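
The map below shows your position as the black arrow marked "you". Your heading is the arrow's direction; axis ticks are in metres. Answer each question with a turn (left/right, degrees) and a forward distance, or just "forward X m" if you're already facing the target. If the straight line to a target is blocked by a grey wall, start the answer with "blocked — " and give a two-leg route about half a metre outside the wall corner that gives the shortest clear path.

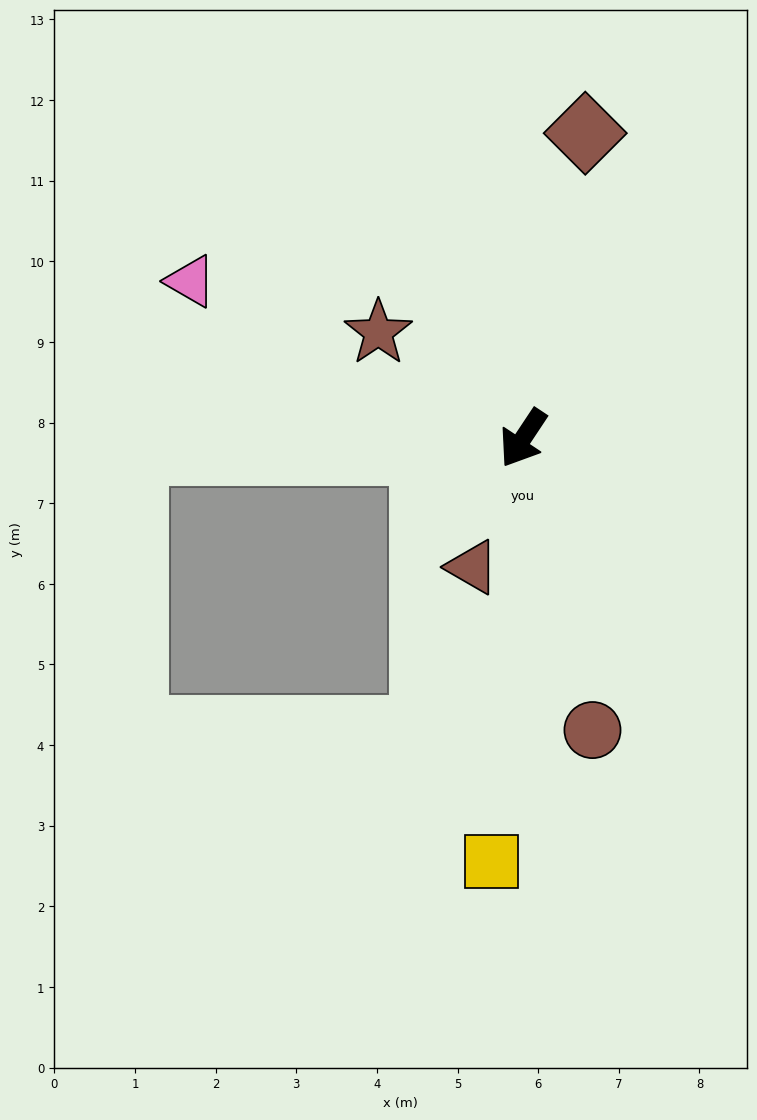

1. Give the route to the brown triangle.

turn left 12°, forward 1.7 m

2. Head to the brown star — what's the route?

turn right 93°, forward 2.2 m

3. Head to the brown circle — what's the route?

turn left 47°, forward 3.7 m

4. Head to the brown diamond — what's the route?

turn right 158°, forward 3.9 m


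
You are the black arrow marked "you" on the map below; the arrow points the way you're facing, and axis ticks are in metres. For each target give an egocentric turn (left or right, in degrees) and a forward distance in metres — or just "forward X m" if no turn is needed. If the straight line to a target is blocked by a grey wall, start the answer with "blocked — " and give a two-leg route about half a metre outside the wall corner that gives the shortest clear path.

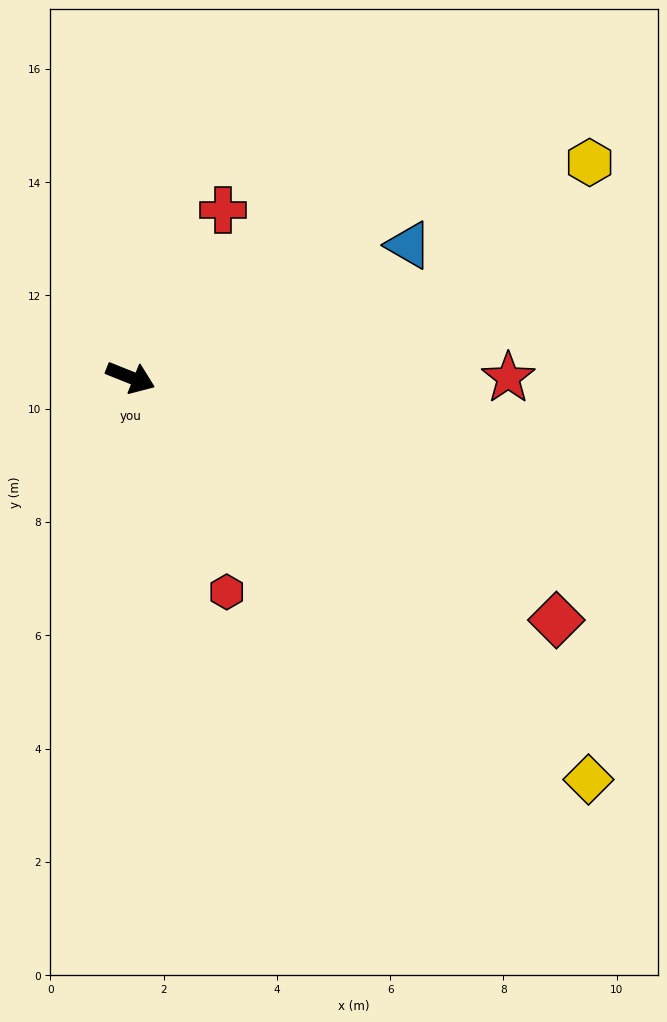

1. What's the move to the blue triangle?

turn left 47°, forward 5.4 m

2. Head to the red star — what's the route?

turn left 22°, forward 6.7 m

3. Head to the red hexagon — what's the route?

turn right 44°, forward 4.2 m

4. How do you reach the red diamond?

turn right 8°, forward 8.7 m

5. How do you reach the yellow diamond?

turn right 19°, forward 10.8 m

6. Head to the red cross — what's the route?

turn left 83°, forward 3.4 m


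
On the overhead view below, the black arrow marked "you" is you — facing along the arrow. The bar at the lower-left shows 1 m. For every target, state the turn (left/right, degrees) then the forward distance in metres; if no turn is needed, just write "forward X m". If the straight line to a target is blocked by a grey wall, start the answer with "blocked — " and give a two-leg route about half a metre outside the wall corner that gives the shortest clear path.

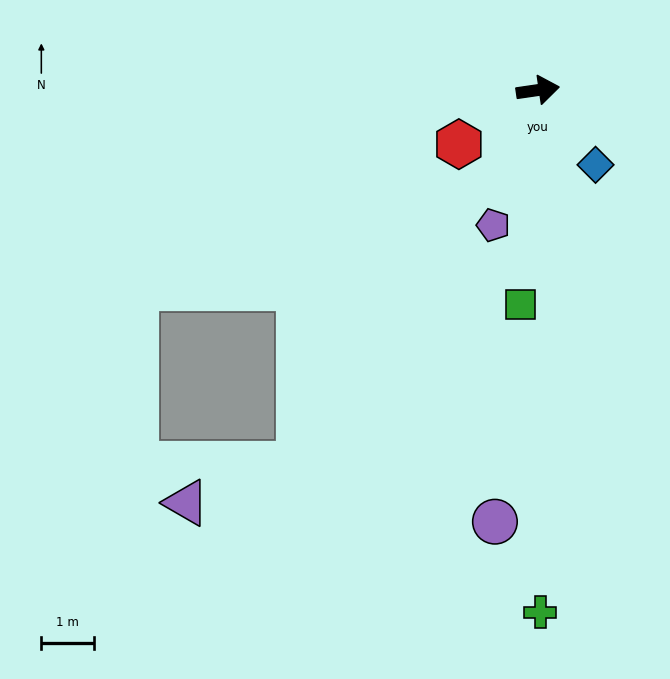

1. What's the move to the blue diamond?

turn right 61°, forward 1.8 m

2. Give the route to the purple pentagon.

turn right 117°, forward 2.7 m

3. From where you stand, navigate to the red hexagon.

turn right 154°, forward 1.8 m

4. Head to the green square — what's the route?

turn right 103°, forward 4.1 m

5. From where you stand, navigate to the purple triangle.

blocked — turn right 131°, forward 8.4 m, then turn right 38°, forward 2.3 m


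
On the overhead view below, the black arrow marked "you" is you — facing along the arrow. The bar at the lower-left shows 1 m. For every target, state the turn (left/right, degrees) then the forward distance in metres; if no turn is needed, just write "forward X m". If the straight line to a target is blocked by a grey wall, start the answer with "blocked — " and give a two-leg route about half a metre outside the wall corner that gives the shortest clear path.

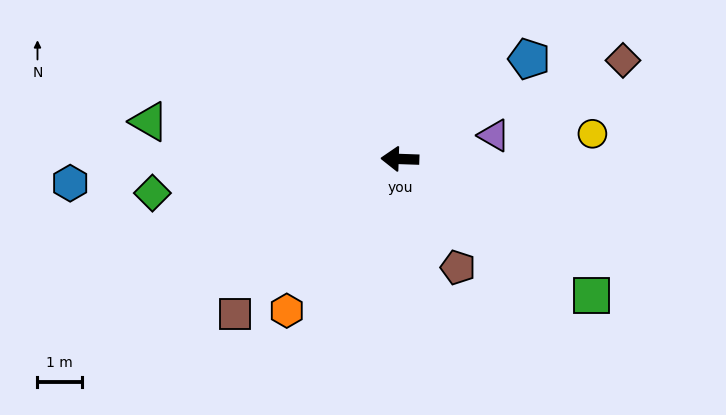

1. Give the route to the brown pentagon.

turn left 120°, forward 2.8 m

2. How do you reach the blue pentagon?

turn right 140°, forward 3.7 m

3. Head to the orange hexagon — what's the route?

turn left 55°, forward 4.3 m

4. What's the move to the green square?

turn left 147°, forward 5.4 m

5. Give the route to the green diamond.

turn left 10°, forward 5.7 m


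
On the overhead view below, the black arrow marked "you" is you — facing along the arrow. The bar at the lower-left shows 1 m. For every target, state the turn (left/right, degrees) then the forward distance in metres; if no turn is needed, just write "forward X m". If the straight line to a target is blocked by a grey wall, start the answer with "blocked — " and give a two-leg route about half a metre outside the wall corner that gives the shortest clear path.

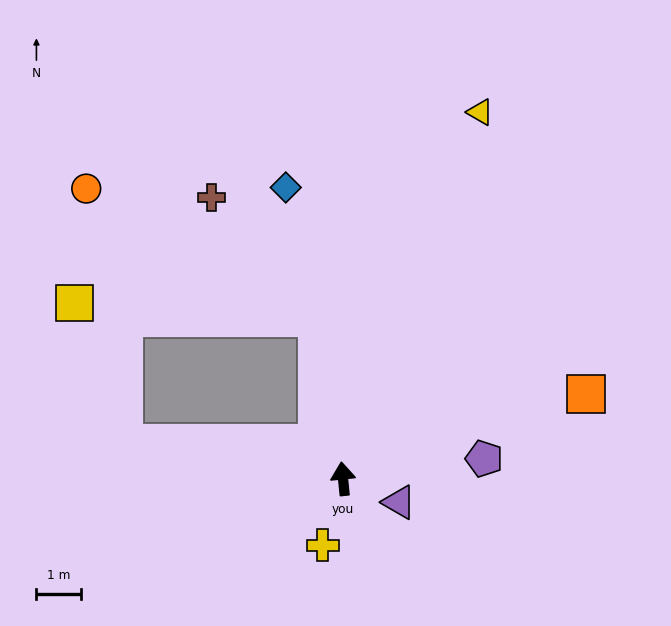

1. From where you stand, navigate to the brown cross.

blocked — turn left 3°, forward 3.7 m, then turn left 33°, forward 3.6 m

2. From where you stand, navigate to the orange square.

turn right 77°, forward 5.8 m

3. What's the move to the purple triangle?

turn right 119°, forward 1.4 m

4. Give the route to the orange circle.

blocked — turn left 3°, forward 3.7 m, then turn left 52°, forward 5.9 m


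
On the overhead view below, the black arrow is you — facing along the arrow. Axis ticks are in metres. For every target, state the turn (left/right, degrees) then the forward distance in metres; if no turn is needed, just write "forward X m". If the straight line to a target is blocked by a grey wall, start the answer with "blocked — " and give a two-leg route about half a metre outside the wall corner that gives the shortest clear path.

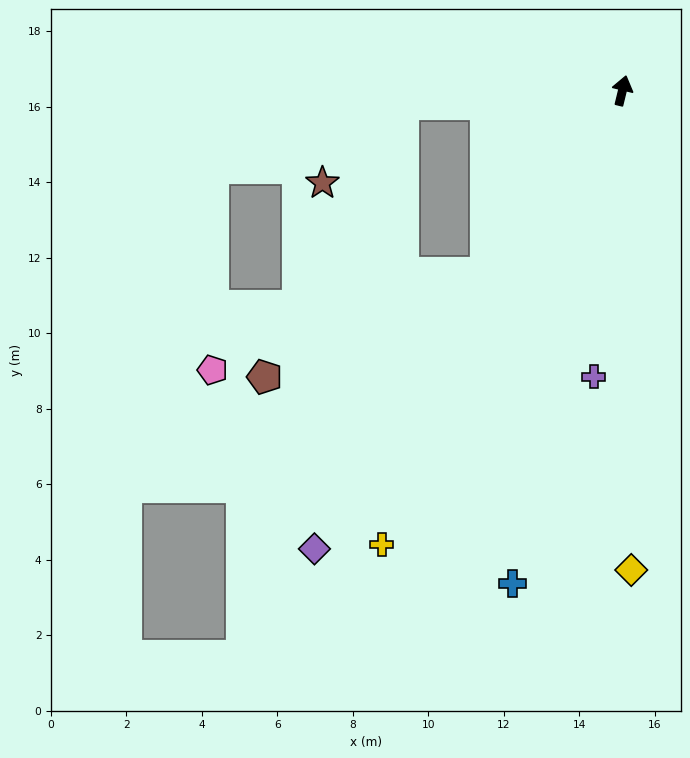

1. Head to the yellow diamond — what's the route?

turn right 165°, forward 12.7 m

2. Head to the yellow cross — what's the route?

turn left 166°, forward 13.6 m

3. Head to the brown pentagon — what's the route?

blocked — turn left 157°, forward 6.0 m, then turn right 28°, forward 6.5 m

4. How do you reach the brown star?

blocked — turn left 107°, forward 5.8 m, then turn left 41°, forward 3.0 m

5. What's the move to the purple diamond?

turn left 160°, forward 14.6 m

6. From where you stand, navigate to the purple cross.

turn right 172°, forward 7.6 m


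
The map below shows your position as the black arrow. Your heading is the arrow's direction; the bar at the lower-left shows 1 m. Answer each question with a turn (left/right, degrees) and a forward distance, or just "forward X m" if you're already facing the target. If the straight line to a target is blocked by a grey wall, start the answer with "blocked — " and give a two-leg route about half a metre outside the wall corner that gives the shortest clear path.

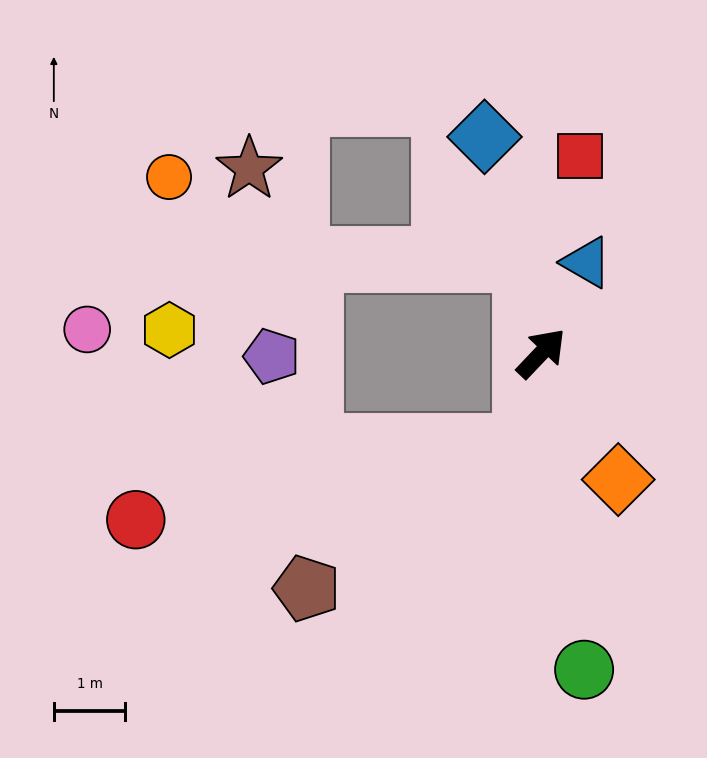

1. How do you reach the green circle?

turn right 129°, forward 4.5 m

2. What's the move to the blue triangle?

turn left 17°, forward 1.4 m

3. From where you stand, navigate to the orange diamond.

turn right 105°, forward 2.1 m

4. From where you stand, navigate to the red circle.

blocked — turn right 147°, forward 1.3 m, then turn right 68°, forward 5.5 m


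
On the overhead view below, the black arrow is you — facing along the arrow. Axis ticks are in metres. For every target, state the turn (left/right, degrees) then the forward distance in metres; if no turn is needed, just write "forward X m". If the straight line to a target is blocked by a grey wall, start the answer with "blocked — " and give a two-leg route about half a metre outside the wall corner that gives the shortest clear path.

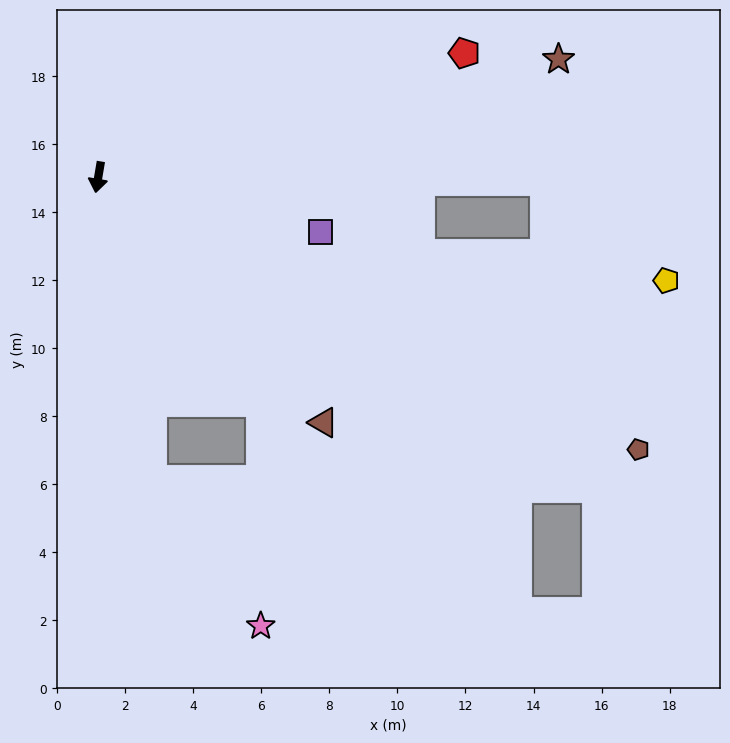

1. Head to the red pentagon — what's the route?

turn left 118°, forward 11.4 m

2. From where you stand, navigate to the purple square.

turn left 86°, forward 6.7 m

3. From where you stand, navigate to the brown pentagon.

turn left 73°, forward 17.8 m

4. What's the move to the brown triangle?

turn left 52°, forward 9.8 m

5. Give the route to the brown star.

turn left 114°, forward 14.0 m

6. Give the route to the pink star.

blocked — turn left 20°, forward 9.0 m, then turn left 26°, forward 5.4 m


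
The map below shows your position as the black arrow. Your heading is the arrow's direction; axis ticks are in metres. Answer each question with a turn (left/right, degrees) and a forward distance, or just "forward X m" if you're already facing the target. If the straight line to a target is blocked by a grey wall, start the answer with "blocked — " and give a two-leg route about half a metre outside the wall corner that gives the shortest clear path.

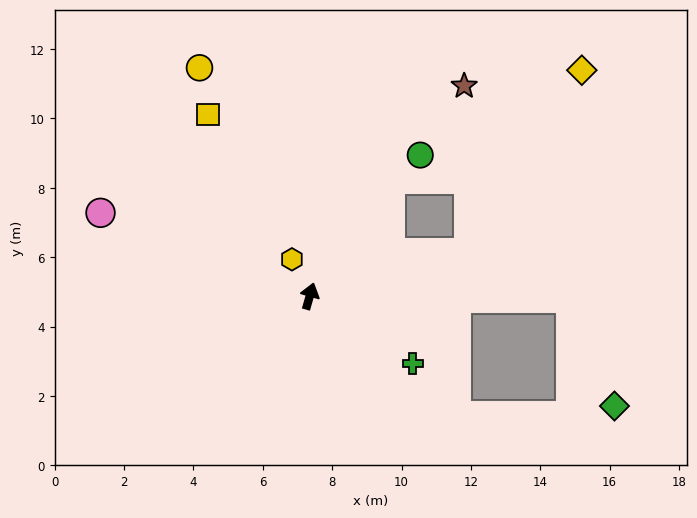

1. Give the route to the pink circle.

turn left 84°, forward 6.5 m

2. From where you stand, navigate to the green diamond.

blocked — turn right 74°, forward 7.5 m, then turn right 68°, forward 3.4 m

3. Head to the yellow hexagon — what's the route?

turn left 42°, forward 1.2 m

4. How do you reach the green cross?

turn right 107°, forward 3.5 m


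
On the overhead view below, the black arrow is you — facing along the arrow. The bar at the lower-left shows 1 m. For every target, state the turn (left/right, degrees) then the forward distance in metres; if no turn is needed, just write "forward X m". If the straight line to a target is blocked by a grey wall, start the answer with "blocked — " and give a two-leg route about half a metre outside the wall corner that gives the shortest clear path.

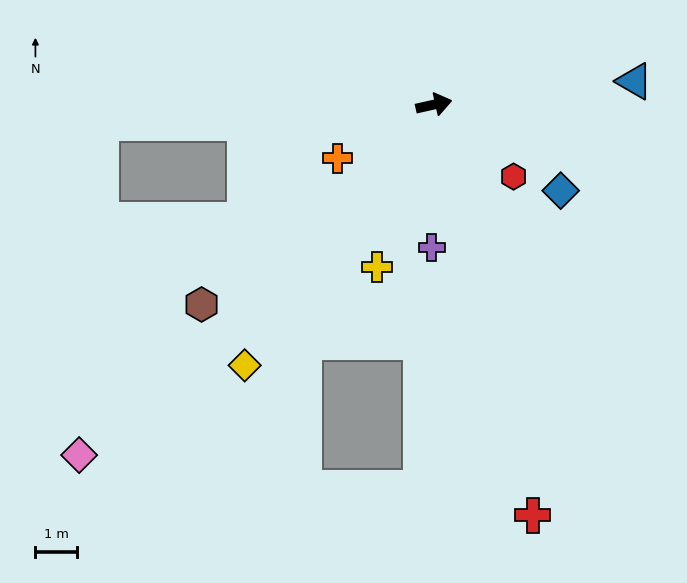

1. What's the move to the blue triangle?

turn right 6°, forward 4.8 m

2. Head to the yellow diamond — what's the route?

turn right 139°, forward 7.7 m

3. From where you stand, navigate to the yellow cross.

turn right 122°, forward 4.1 m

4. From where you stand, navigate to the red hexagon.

turn right 55°, forward 2.6 m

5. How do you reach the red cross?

turn right 89°, forward 10.1 m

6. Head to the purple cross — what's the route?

turn right 104°, forward 3.4 m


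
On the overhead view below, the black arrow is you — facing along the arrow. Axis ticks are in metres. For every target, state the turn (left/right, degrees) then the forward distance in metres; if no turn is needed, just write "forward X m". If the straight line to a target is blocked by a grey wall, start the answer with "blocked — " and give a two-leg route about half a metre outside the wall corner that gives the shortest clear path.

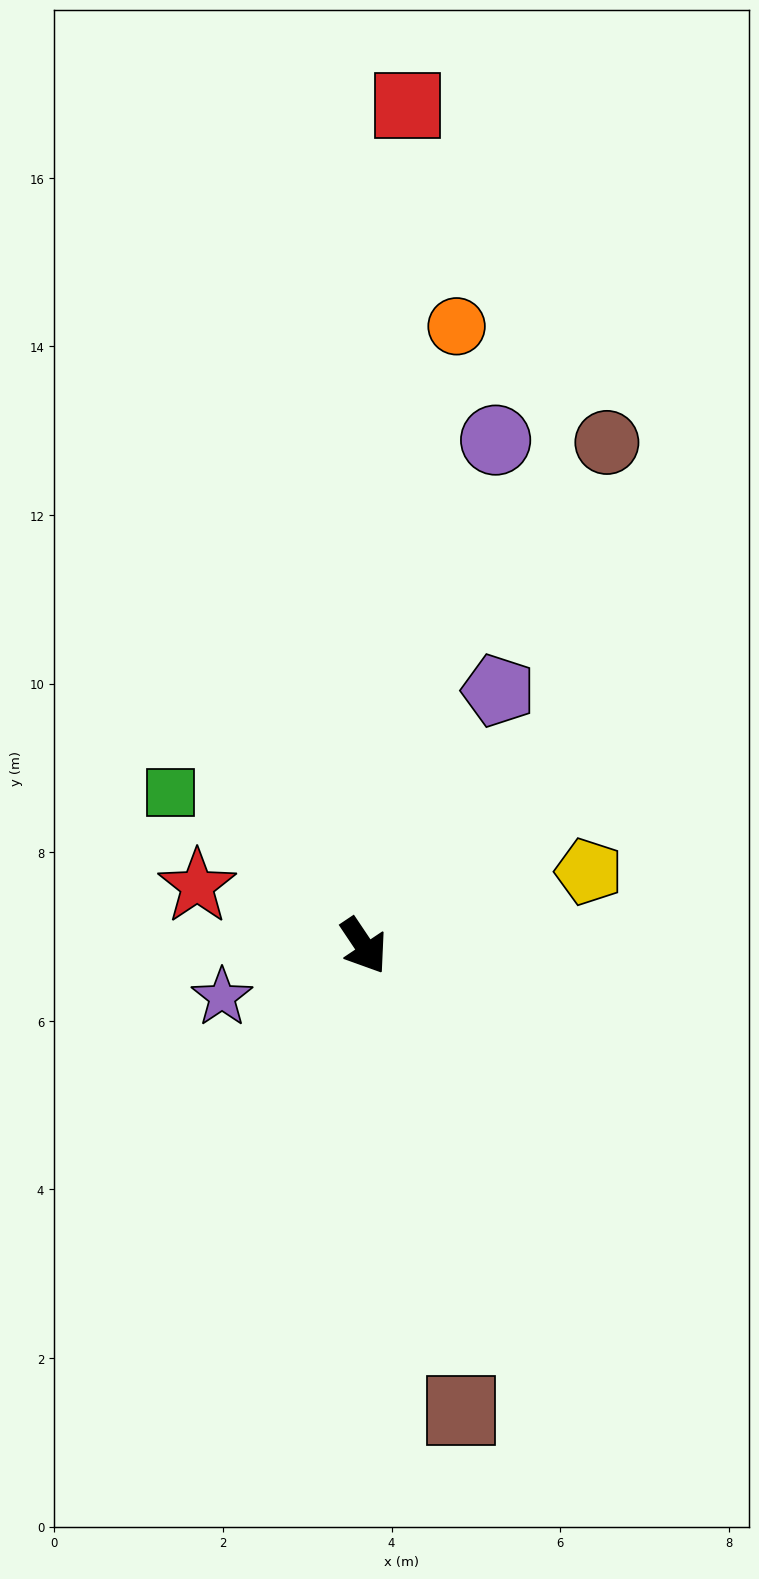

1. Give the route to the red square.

turn left 143°, forward 10.0 m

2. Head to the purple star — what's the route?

turn right 104°, forward 1.8 m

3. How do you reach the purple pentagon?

turn left 118°, forward 3.4 m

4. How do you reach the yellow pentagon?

turn left 74°, forward 2.8 m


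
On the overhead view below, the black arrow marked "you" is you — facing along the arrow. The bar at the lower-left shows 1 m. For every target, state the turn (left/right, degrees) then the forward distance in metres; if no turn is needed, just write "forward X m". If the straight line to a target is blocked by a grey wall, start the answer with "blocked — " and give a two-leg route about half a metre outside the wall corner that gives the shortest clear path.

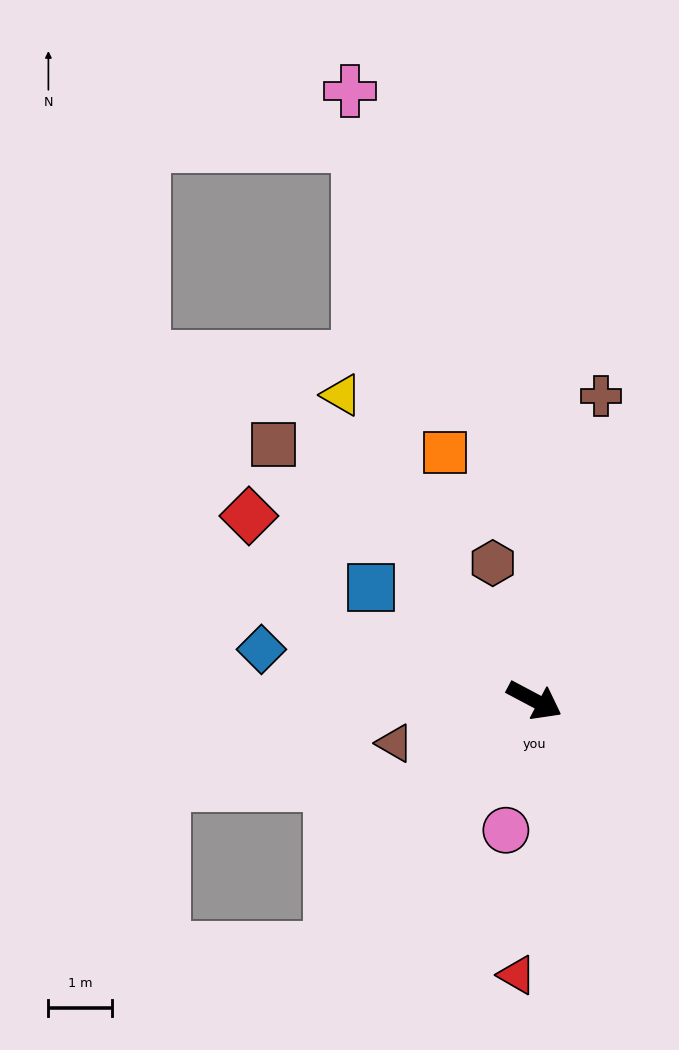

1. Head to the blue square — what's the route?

turn left 173°, forward 3.1 m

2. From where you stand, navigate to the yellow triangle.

turn left 150°, forward 5.7 m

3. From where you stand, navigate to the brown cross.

turn left 106°, forward 4.9 m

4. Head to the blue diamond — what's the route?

turn right 163°, forward 4.4 m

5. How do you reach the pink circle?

turn right 74°, forward 2.1 m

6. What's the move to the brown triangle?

turn right 135°, forward 2.3 m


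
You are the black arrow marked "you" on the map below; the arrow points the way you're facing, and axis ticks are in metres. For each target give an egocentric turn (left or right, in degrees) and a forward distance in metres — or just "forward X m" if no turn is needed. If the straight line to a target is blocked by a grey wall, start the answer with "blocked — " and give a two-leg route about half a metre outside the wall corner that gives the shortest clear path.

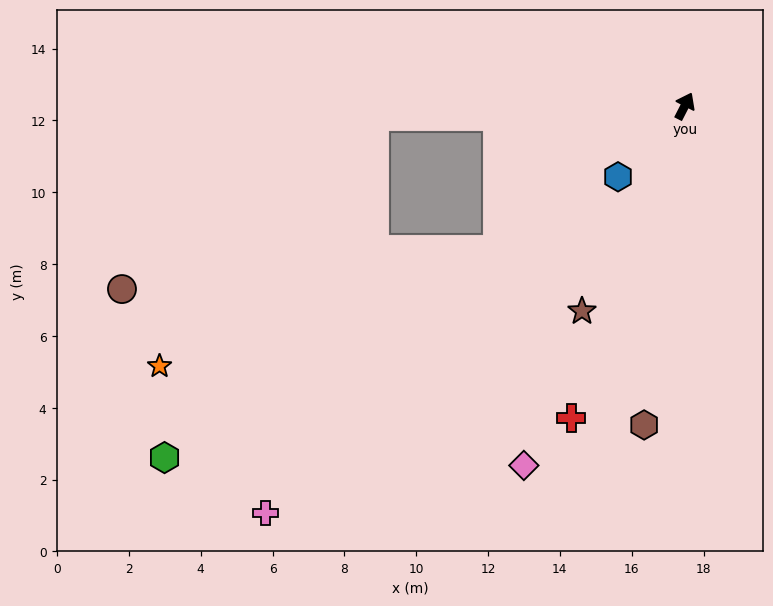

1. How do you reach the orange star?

blocked — turn left 119°, forward 8.7 m, then turn left 47°, forward 9.2 m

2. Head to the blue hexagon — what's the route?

turn left 164°, forward 2.7 m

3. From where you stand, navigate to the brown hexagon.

turn right 160°, forward 9.0 m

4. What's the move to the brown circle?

blocked — turn left 119°, forward 8.7 m, then turn left 32°, forward 8.5 m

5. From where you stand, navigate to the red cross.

turn right 173°, forward 9.2 m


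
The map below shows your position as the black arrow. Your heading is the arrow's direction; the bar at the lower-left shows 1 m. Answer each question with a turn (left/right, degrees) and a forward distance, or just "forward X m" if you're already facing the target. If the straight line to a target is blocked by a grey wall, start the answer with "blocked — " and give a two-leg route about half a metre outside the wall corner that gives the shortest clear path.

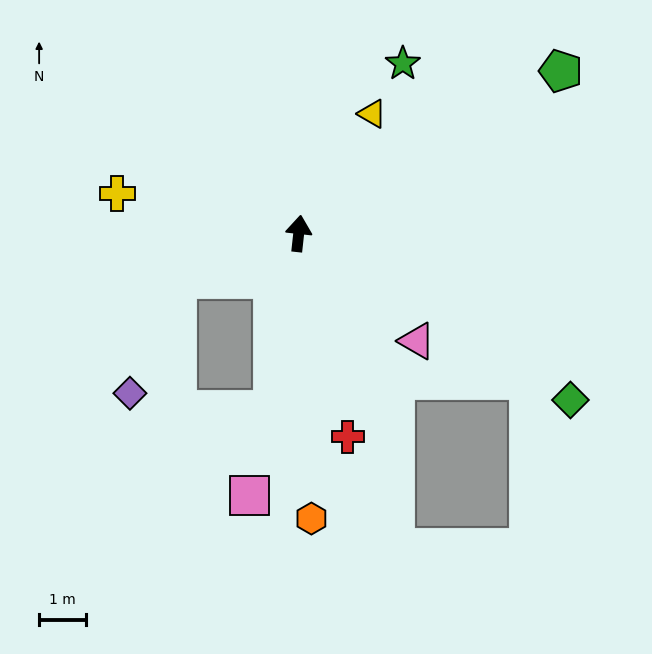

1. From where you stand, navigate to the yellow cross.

turn left 84°, forward 4.0 m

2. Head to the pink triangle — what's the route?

turn right 126°, forward 3.4 m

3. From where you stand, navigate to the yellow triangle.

turn right 25°, forward 3.0 m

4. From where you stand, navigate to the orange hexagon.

turn right 171°, forward 6.1 m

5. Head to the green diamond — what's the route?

turn right 115°, forward 6.8 m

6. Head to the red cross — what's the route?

turn right 160°, forward 4.5 m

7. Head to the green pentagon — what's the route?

turn right 52°, forward 6.6 m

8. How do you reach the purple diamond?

blocked — turn left 117°, forward 2.8 m, then turn left 47°, forward 2.6 m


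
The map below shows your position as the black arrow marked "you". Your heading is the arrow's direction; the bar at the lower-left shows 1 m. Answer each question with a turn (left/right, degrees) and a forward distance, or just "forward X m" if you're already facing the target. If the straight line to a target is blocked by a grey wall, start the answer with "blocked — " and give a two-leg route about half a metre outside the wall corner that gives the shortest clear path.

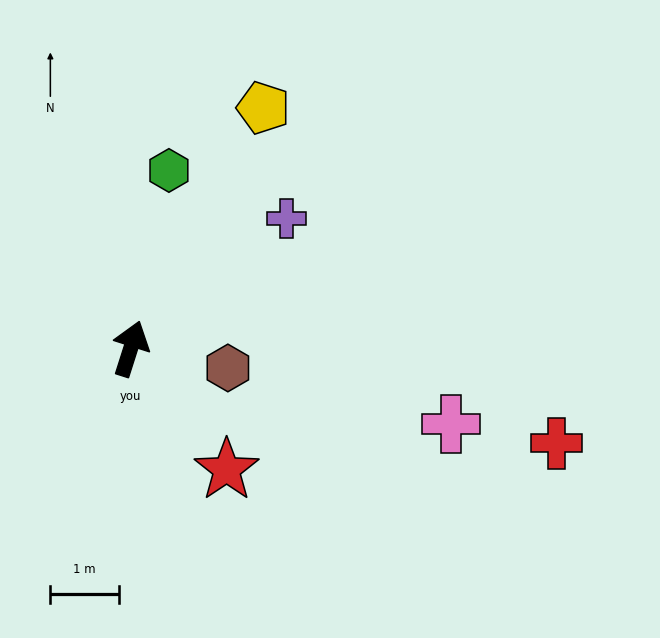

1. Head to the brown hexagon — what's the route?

turn right 84°, forward 1.4 m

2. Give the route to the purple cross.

turn right 32°, forward 3.0 m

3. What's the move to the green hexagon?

turn left 6°, forward 2.7 m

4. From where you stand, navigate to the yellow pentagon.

turn right 11°, forward 4.0 m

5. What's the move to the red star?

turn right 124°, forward 2.3 m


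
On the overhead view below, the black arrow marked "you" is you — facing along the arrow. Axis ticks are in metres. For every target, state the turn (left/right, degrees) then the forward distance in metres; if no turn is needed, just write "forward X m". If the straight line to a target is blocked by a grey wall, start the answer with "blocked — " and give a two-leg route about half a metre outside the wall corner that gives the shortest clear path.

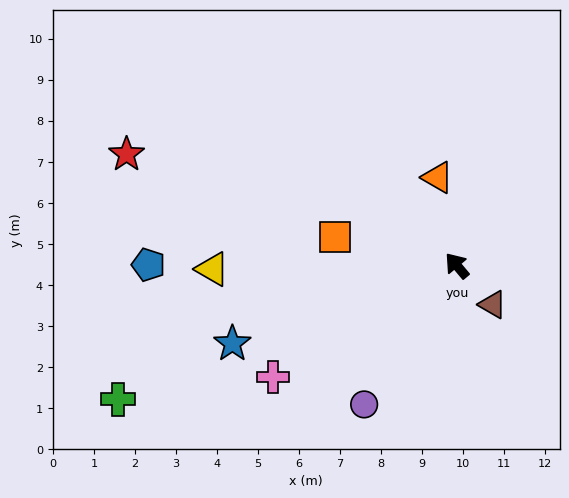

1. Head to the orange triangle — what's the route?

turn right 28°, forward 2.2 m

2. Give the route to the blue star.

turn left 69°, forward 5.8 m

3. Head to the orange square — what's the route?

turn left 37°, forward 3.0 m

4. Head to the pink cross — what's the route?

turn left 81°, forward 5.2 m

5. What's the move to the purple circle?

turn left 106°, forward 4.1 m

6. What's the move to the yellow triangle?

turn left 51°, forward 6.0 m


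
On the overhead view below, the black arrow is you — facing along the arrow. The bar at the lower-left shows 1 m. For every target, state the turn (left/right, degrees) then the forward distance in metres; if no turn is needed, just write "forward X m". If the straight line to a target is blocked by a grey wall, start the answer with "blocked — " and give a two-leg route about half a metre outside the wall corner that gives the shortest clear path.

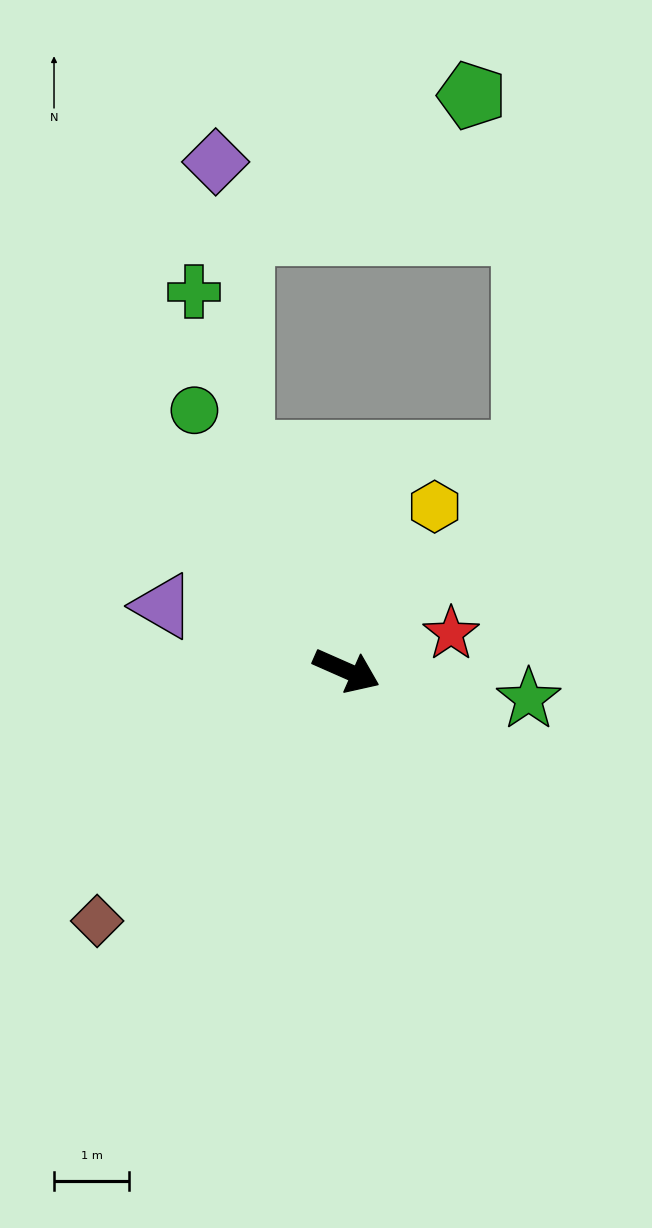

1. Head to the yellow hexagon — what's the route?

turn left 86°, forward 2.5 m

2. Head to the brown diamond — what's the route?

turn right 111°, forward 4.7 m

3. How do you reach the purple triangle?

turn right 176°, forward 2.6 m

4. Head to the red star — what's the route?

turn left 43°, forward 1.5 m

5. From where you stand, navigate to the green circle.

turn left 144°, forward 4.0 m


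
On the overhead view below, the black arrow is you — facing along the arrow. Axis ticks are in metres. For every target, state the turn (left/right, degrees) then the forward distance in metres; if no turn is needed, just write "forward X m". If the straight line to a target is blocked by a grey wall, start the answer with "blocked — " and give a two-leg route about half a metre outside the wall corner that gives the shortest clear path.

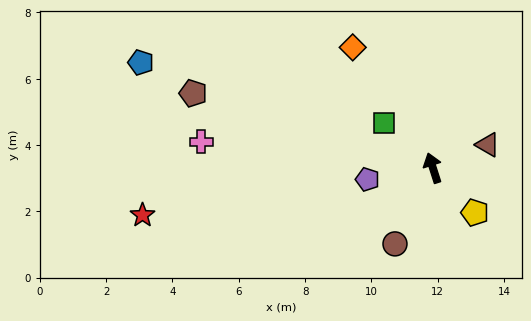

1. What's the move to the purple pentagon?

turn left 82°, forward 2.0 m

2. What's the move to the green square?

turn left 29°, forward 2.0 m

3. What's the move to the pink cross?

turn left 66°, forward 7.0 m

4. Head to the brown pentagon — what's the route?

turn left 55°, forward 7.6 m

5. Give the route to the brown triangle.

turn right 85°, forward 1.8 m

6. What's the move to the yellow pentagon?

turn right 155°, forward 1.8 m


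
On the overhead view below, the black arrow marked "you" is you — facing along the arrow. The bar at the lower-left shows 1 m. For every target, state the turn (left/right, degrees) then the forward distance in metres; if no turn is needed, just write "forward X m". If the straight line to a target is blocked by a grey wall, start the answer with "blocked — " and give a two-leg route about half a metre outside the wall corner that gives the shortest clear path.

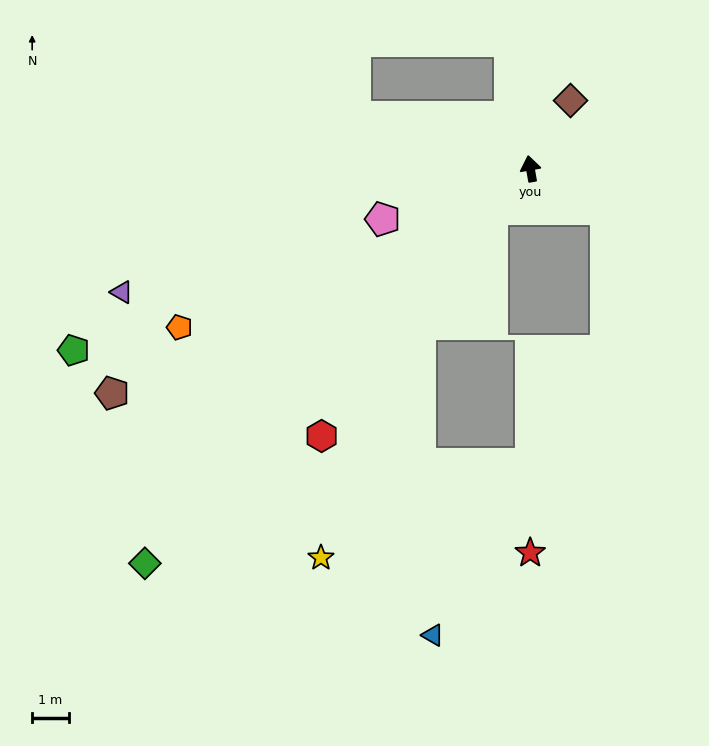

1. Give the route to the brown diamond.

turn right 40°, forward 2.1 m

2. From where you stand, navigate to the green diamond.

turn left 126°, forward 15.0 m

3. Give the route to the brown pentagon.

turn left 108°, forward 12.9 m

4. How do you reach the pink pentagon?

turn left 99°, forward 4.2 m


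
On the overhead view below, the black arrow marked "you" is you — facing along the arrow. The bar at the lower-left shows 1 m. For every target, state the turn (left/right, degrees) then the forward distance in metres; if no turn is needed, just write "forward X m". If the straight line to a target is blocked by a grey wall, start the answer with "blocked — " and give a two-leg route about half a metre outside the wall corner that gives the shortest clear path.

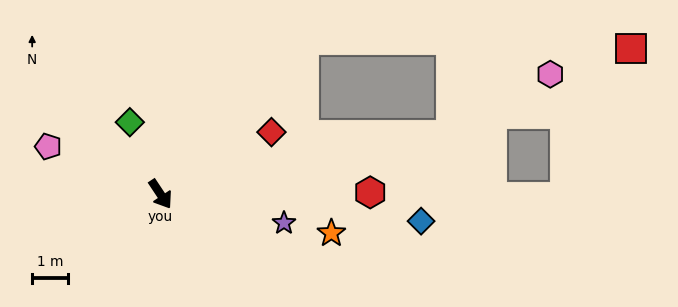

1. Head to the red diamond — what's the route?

turn left 86°, forward 3.6 m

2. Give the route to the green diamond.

turn left 169°, forward 2.2 m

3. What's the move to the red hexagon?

turn left 57°, forward 5.9 m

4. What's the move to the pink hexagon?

blocked — turn left 68°, forward 8.4 m, then turn left 20°, forward 3.3 m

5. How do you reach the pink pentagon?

turn right 147°, forward 3.4 m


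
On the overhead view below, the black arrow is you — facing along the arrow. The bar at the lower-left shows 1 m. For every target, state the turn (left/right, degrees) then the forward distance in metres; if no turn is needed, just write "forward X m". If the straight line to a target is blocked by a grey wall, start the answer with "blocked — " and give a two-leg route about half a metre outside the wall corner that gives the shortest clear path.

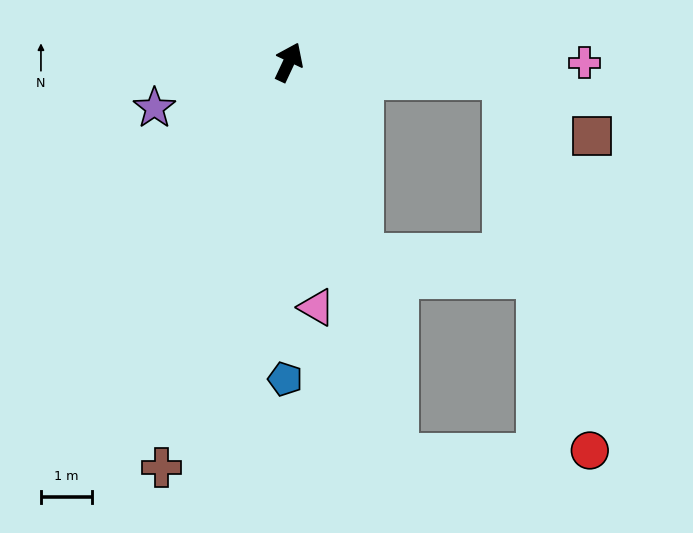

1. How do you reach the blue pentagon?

turn right 156°, forward 6.2 m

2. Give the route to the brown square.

blocked — turn right 69°, forward 4.2 m, then turn right 29°, forward 2.1 m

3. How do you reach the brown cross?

turn right 172°, forward 8.3 m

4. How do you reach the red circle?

blocked — turn right 69°, forward 4.2 m, then turn right 73°, forward 7.5 m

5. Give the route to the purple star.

turn left 134°, forward 2.8 m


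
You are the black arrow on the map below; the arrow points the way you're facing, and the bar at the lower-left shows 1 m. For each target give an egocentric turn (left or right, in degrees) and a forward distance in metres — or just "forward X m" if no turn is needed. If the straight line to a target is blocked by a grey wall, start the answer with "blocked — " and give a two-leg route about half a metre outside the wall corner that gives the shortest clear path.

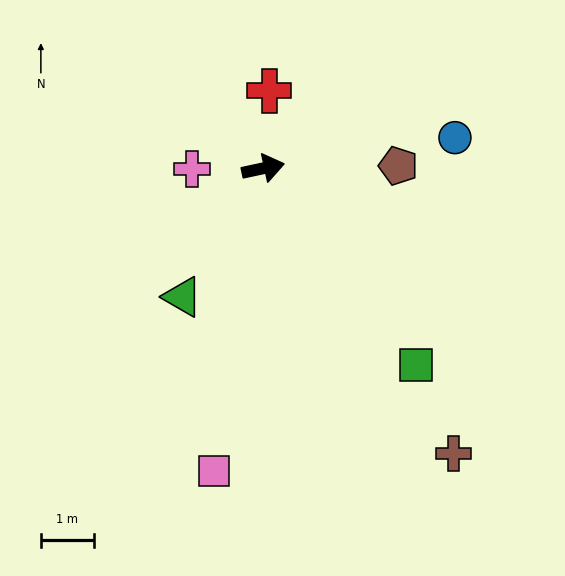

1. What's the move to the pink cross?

turn left 168°, forward 1.4 m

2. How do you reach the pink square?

turn right 111°, forward 5.8 m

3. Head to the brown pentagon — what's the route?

turn right 11°, forward 2.6 m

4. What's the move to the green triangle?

turn right 134°, forward 2.9 m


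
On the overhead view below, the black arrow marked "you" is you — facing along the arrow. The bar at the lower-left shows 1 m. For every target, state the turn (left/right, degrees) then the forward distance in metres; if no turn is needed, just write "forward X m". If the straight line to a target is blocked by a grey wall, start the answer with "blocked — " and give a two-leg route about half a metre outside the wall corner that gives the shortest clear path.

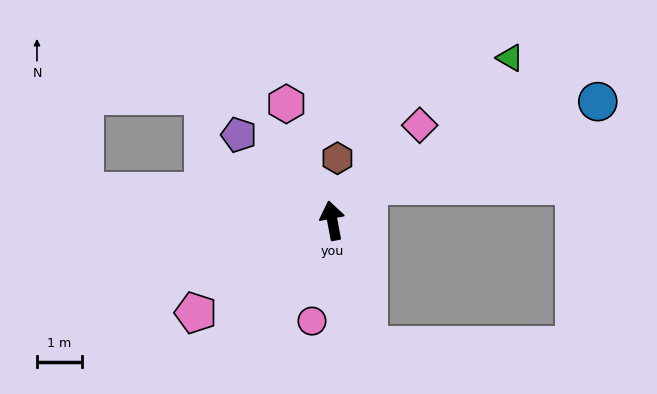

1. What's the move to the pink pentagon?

turn left 113°, forward 3.7 m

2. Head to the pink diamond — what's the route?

turn right 53°, forward 2.9 m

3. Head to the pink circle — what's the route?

turn left 158°, forward 2.3 m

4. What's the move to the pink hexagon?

turn left 11°, forward 2.8 m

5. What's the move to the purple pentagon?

turn left 37°, forward 2.8 m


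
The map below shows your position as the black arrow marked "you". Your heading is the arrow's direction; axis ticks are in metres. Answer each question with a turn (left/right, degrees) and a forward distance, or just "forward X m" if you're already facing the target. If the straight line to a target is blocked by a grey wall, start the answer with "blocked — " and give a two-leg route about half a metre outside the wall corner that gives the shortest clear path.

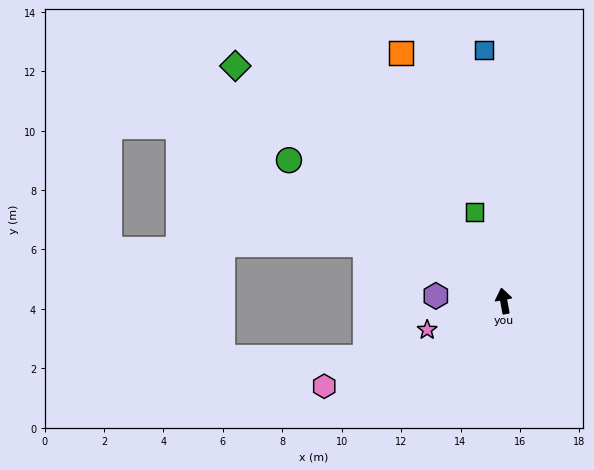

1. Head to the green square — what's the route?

turn left 8°, forward 3.2 m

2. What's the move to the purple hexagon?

turn left 75°, forward 2.3 m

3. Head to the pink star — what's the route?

turn left 100°, forward 2.8 m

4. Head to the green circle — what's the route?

turn left 46°, forward 8.6 m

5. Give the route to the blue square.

turn right 6°, forward 8.5 m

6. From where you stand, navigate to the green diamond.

turn left 38°, forward 12.0 m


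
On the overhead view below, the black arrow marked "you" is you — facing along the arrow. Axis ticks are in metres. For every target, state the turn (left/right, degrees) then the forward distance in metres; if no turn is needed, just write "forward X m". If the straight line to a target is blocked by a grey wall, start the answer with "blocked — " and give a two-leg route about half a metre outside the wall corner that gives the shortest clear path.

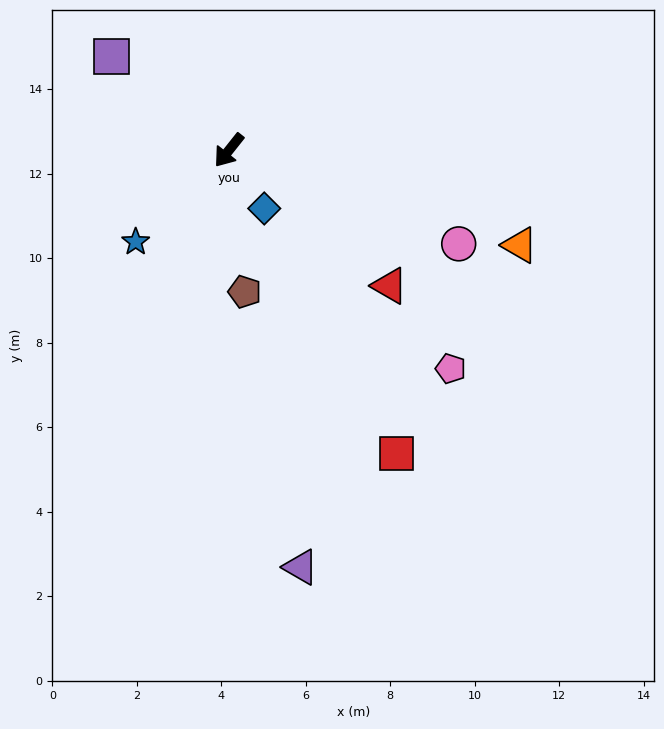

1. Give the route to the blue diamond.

turn left 70°, forward 1.6 m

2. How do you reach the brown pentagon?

turn left 45°, forward 3.4 m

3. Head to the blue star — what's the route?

turn right 7°, forward 3.1 m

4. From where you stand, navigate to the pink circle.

turn left 106°, forward 5.9 m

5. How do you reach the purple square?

turn right 90°, forward 3.6 m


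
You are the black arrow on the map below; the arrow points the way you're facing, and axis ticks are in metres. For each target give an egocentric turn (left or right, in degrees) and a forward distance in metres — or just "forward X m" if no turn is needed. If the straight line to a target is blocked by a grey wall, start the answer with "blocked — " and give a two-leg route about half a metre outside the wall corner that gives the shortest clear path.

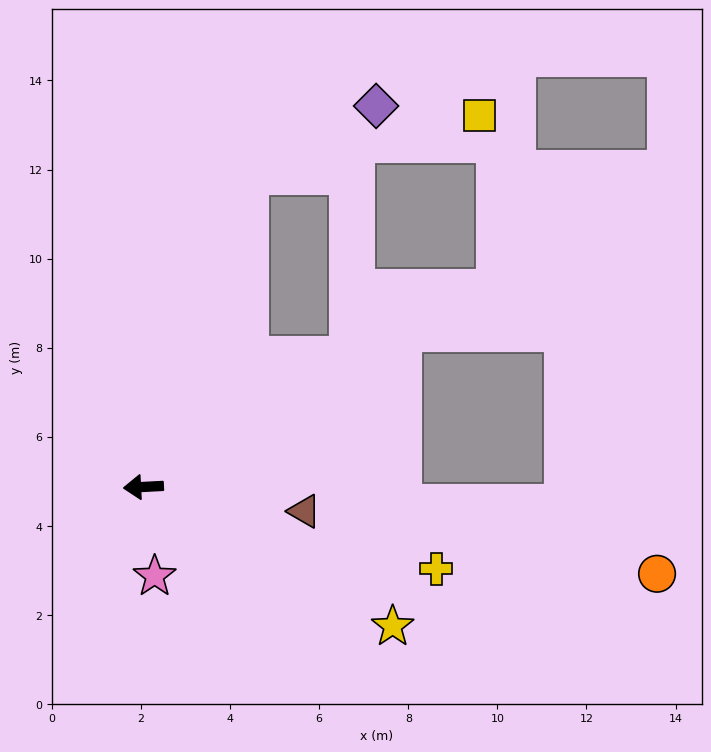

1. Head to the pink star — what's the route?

turn left 94°, forward 2.0 m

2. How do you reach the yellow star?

turn left 148°, forward 6.4 m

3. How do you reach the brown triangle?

turn left 168°, forward 3.7 m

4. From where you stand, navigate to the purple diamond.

blocked — turn right 112°, forward 7.4 m, then turn right 42°, forward 3.2 m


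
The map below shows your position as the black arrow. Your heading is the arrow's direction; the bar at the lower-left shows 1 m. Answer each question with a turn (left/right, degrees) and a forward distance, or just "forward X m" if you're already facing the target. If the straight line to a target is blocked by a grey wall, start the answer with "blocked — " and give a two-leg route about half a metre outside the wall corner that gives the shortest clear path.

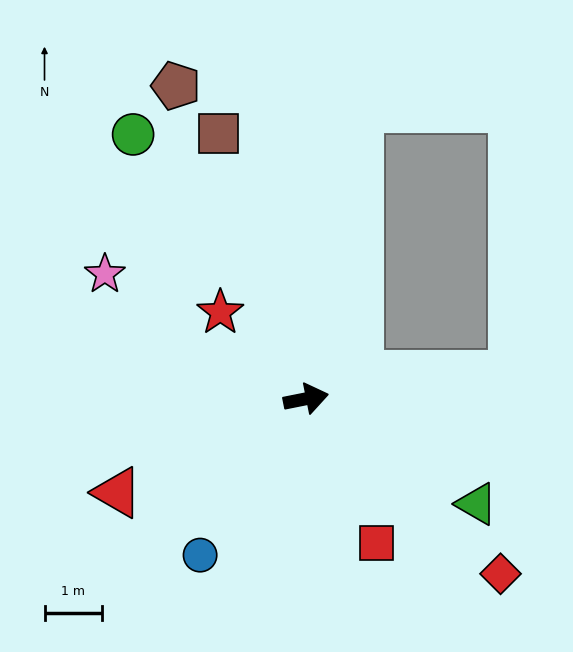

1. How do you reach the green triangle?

turn right 43°, forward 3.5 m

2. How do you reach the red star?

turn left 123°, forward 2.1 m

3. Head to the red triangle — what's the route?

turn right 165°, forward 3.7 m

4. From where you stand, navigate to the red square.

turn right 75°, forward 2.8 m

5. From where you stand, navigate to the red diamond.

turn right 53°, forward 4.6 m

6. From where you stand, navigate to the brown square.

turn left 97°, forward 4.9 m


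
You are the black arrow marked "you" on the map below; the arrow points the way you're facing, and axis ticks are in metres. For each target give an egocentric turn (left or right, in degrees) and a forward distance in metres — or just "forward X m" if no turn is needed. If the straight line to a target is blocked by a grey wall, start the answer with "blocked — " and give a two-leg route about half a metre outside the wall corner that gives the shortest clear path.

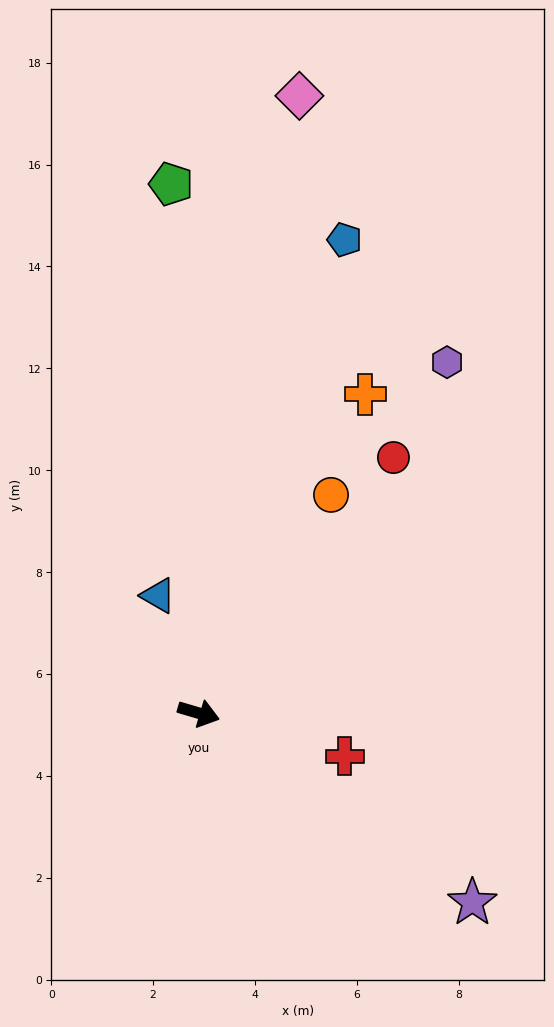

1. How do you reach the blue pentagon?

turn left 89°, forward 9.7 m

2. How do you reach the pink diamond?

turn left 97°, forward 12.3 m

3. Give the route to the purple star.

turn right 18°, forward 6.5 m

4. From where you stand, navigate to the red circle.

turn left 69°, forward 6.3 m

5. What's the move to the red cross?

forward 3.0 m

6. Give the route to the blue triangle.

turn left 125°, forward 2.4 m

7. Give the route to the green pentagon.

turn left 109°, forward 10.4 m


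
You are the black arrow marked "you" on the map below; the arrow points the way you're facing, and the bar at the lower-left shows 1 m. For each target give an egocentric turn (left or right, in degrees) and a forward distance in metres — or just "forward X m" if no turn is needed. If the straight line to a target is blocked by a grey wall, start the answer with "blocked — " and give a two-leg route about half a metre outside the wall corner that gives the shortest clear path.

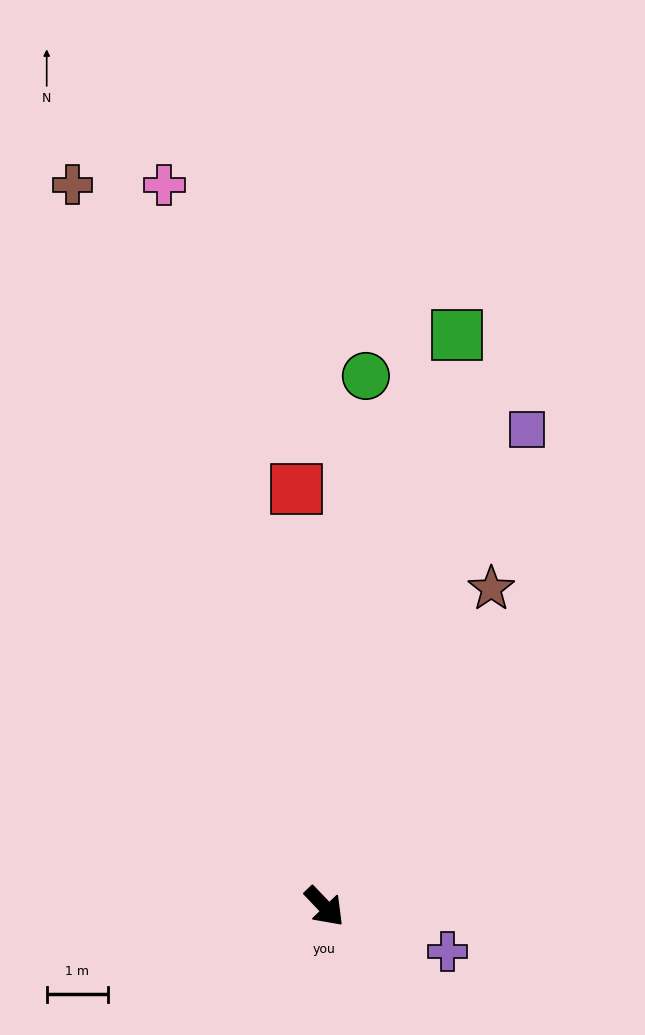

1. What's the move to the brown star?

turn left 109°, forward 5.9 m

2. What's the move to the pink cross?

turn left 149°, forward 12.1 m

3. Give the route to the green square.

turn left 123°, forward 9.6 m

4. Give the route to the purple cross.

turn left 26°, forward 2.1 m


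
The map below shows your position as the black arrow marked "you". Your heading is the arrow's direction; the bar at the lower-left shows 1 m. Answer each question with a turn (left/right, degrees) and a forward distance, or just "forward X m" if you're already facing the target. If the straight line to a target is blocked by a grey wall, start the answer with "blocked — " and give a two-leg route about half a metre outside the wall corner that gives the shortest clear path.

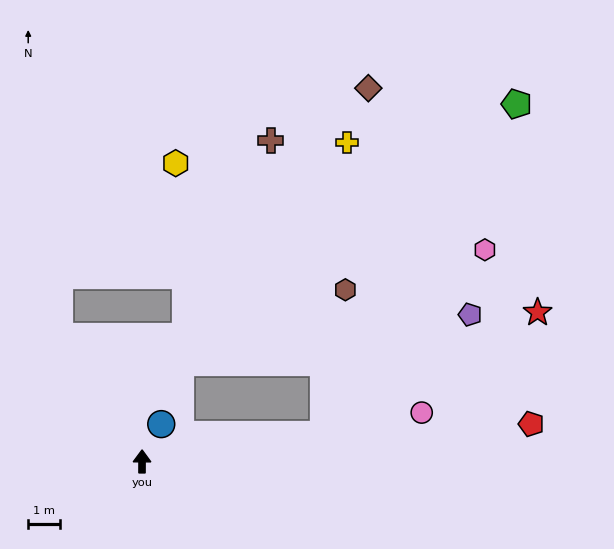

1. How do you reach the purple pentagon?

blocked — turn right 81°, forward 5.8 m, then turn left 30°, forward 6.0 m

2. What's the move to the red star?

blocked — turn right 81°, forward 5.8 m, then turn left 21°, forward 7.8 m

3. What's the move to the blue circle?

turn right 27°, forward 1.3 m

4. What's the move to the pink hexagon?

blocked — turn right 81°, forward 5.8 m, then turn left 40°, forward 7.7 m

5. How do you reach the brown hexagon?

blocked — turn right 81°, forward 5.8 m, then turn left 72°, forward 4.6 m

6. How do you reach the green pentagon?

blocked — turn right 81°, forward 5.8 m, then turn left 51°, forward 12.1 m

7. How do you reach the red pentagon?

turn right 84°, forward 12.3 m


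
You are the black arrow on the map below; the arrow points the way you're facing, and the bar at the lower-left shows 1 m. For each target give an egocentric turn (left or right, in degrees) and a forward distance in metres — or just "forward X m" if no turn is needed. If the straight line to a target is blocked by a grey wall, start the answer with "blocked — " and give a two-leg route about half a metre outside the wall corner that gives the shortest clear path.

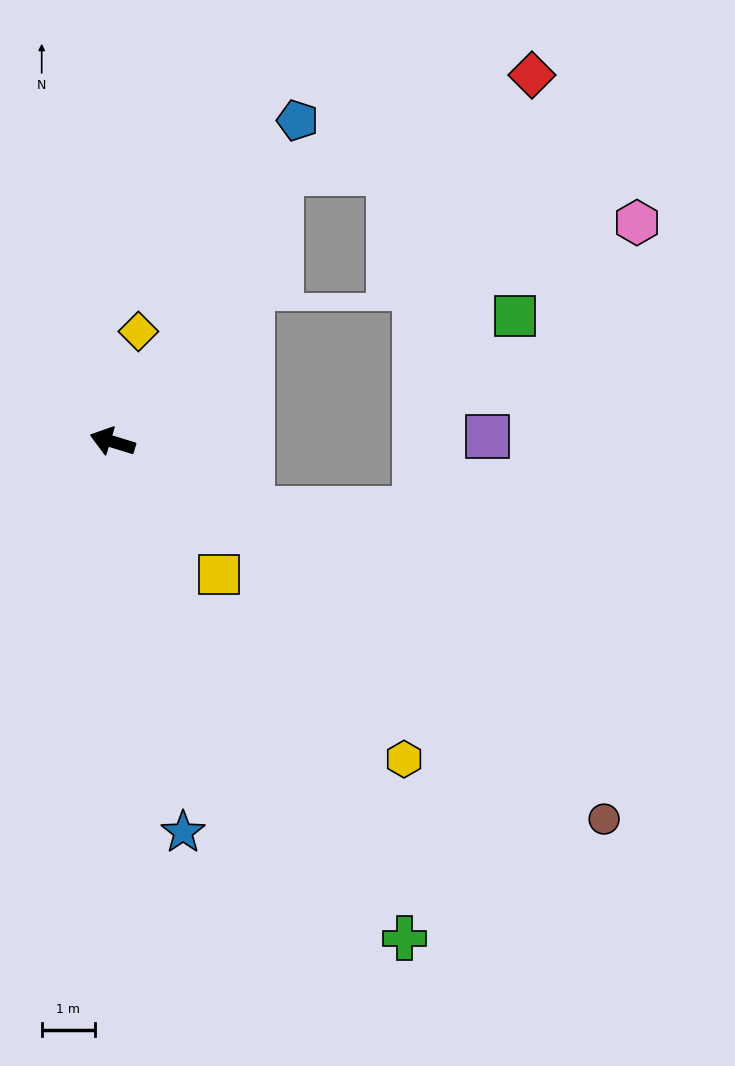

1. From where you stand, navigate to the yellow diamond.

turn right 86°, forward 2.1 m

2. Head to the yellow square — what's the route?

turn left 146°, forward 3.2 m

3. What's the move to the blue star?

turn left 117°, forward 7.5 m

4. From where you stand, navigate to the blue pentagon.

turn right 103°, forward 7.0 m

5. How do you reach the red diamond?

blocked — turn right 105°, forward 6.0 m, then turn right 37°, forward 5.1 m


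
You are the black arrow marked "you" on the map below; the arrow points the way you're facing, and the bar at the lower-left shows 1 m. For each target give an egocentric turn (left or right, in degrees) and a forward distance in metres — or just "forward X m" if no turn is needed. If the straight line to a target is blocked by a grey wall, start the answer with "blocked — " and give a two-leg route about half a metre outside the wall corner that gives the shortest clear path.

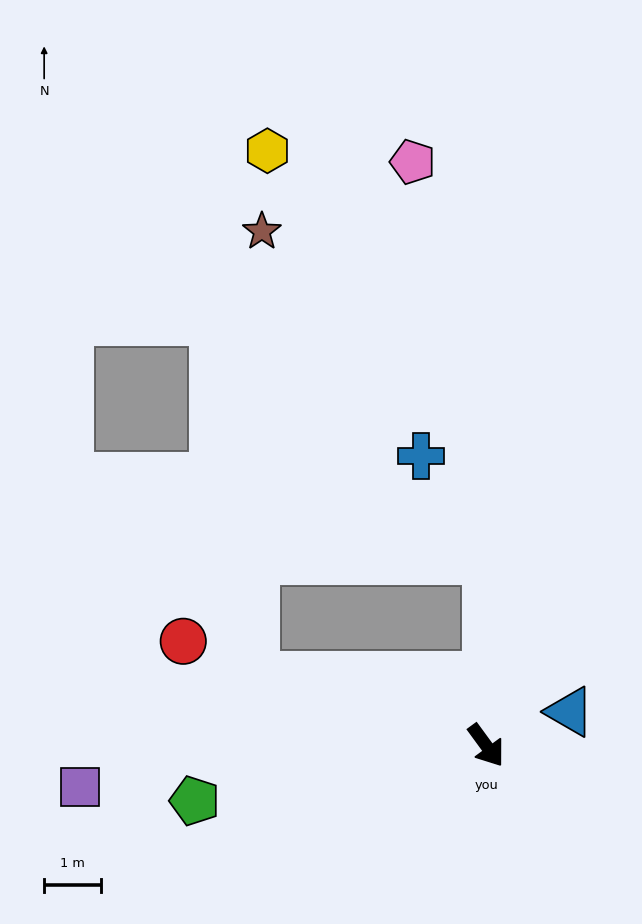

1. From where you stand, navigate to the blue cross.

blocked — turn left 144°, forward 3.3 m, then turn left 32°, forward 2.2 m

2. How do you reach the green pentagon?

turn right 115°, forward 5.3 m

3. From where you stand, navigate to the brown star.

blocked — turn right 143°, forward 4.3 m, then turn right 74°, forward 7.9 m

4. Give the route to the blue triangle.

turn left 76°, forward 1.6 m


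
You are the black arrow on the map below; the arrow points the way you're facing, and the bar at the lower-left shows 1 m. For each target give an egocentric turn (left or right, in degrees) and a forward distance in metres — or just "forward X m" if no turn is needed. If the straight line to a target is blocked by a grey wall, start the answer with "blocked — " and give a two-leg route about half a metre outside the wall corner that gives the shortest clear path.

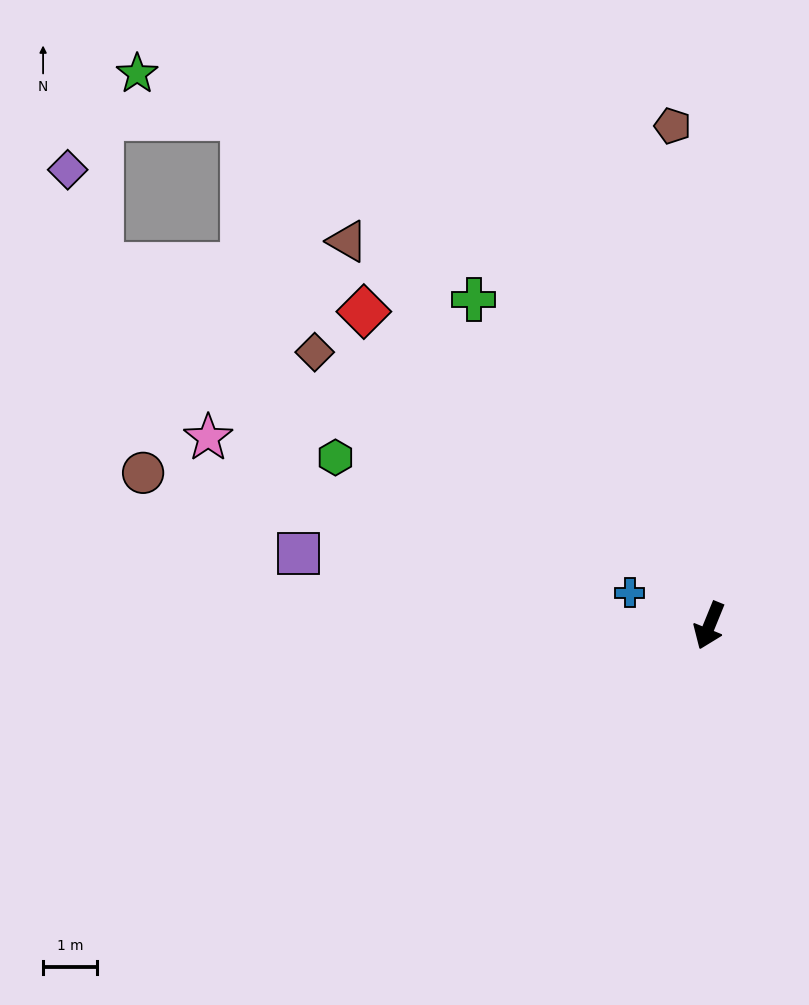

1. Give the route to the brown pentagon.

turn right 154°, forward 9.4 m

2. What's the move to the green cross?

turn right 122°, forward 7.5 m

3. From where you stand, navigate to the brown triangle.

turn right 115°, forward 9.9 m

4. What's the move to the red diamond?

turn right 110°, forward 8.7 m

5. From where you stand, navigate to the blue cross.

turn right 90°, forward 1.6 m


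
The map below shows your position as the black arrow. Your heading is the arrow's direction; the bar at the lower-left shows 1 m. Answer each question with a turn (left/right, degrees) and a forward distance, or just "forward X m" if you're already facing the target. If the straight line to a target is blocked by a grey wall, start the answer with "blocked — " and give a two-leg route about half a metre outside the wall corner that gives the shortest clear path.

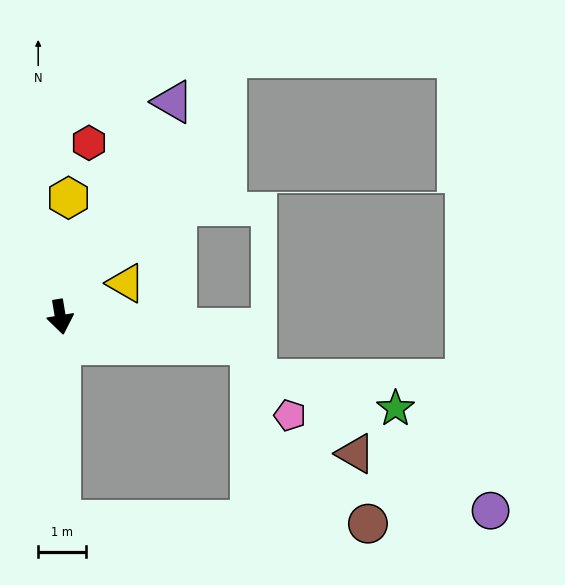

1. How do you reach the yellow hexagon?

turn left 167°, forward 2.5 m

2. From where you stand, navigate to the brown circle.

blocked — turn right 9°, forward 4.2 m, then turn left 89°, forward 6.4 m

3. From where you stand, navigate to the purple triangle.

turn left 143°, forward 5.0 m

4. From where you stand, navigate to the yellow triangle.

turn left 108°, forward 1.5 m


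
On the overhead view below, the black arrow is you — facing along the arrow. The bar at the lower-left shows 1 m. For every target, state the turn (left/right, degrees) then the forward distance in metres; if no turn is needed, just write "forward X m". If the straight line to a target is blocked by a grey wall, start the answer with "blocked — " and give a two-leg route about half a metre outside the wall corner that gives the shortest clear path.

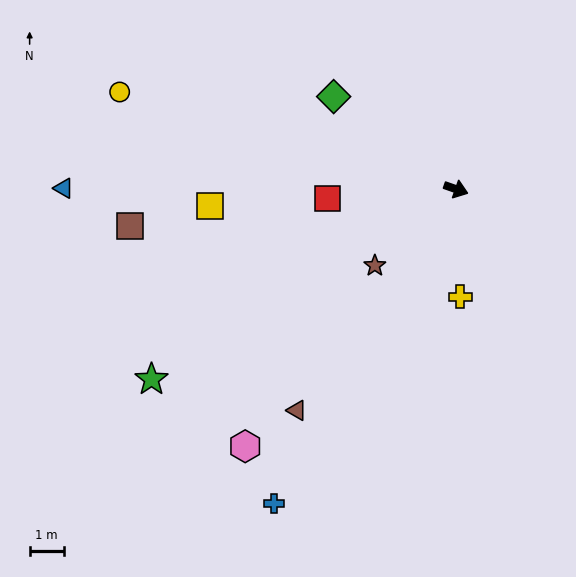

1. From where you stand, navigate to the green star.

turn right 129°, forward 10.6 m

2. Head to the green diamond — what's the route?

turn left 162°, forward 4.5 m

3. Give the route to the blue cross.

turn right 101°, forward 10.7 m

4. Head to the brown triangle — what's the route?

turn right 106°, forward 8.0 m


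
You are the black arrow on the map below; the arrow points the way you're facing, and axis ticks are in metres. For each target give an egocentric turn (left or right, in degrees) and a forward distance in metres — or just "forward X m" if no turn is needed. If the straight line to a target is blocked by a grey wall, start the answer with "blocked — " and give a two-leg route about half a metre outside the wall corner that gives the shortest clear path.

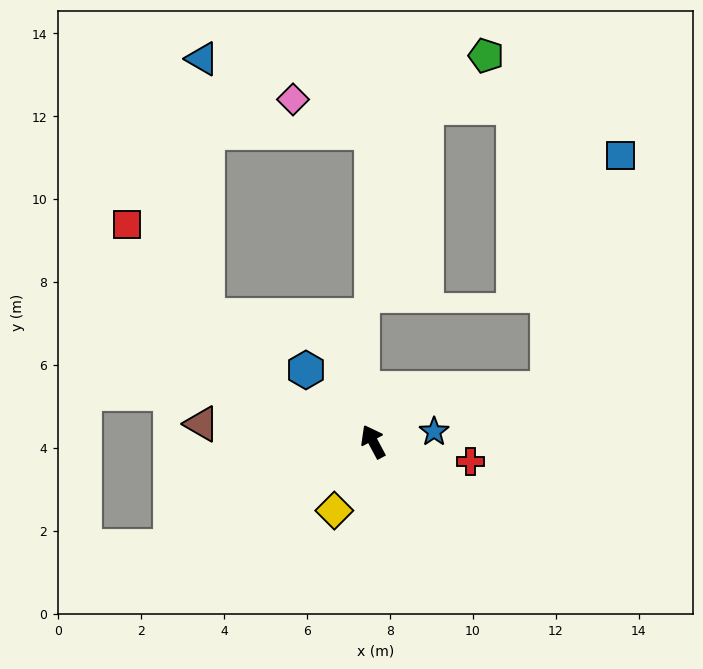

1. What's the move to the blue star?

turn right 109°, forward 1.5 m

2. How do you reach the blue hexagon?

turn left 15°, forward 2.4 m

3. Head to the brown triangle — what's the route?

turn left 56°, forward 4.2 m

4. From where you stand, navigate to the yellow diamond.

turn left 123°, forward 1.9 m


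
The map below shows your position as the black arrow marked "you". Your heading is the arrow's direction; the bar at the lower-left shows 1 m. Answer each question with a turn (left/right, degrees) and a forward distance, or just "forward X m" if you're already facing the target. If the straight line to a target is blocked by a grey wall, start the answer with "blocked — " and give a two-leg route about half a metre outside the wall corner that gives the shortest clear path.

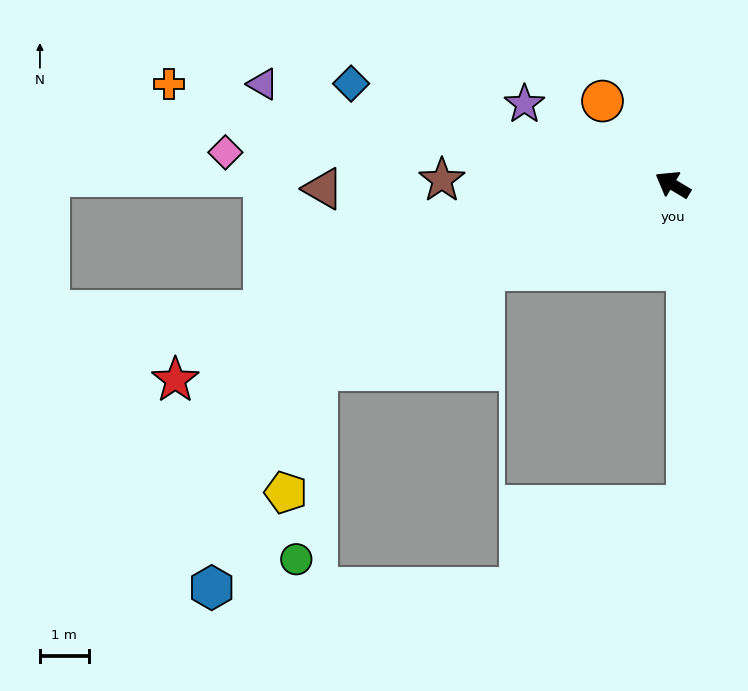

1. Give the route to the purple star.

turn left 2°, forward 3.5 m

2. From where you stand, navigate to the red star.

turn left 52°, forward 11.0 m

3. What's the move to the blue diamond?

turn left 13°, forward 6.9 m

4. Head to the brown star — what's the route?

turn left 30°, forward 4.7 m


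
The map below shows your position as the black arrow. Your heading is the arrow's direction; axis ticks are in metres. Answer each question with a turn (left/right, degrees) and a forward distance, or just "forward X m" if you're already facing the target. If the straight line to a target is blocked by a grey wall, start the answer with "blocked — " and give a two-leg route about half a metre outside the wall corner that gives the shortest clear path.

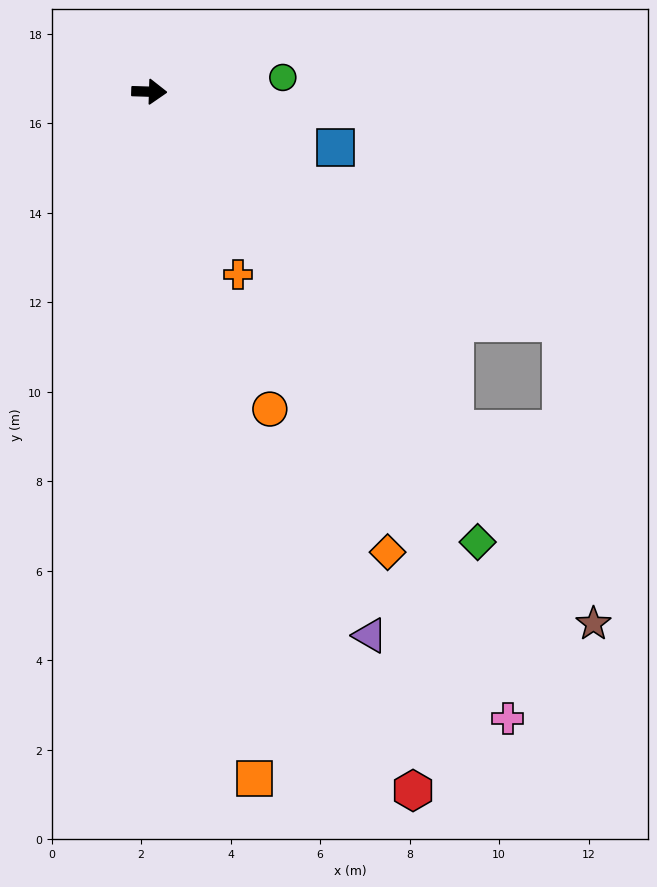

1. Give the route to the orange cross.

turn right 62°, forward 4.5 m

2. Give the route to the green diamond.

turn right 52°, forward 12.5 m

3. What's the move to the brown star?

turn right 48°, forward 15.5 m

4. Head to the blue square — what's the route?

turn right 15°, forward 4.3 m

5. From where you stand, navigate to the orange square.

turn right 79°, forward 15.5 m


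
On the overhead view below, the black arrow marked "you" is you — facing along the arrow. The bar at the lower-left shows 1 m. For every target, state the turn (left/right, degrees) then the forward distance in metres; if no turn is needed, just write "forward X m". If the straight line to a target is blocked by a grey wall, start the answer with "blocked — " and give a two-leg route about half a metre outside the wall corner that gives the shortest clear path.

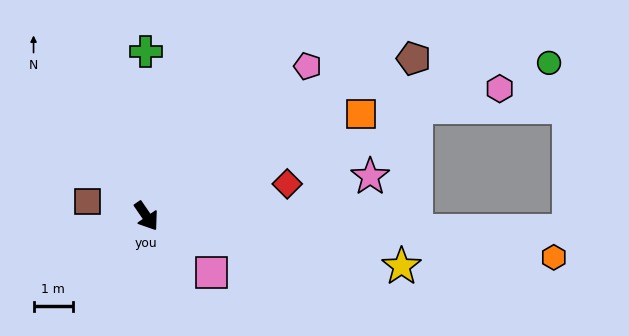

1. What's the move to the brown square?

turn right 138°, forward 1.5 m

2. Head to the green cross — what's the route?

turn left 146°, forward 4.2 m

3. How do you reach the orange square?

turn left 81°, forward 6.0 m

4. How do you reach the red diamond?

turn left 68°, forward 3.7 m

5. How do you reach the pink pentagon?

turn left 99°, forward 5.6 m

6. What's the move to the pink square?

turn left 14°, forward 2.2 m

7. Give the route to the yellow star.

turn left 44°, forward 6.6 m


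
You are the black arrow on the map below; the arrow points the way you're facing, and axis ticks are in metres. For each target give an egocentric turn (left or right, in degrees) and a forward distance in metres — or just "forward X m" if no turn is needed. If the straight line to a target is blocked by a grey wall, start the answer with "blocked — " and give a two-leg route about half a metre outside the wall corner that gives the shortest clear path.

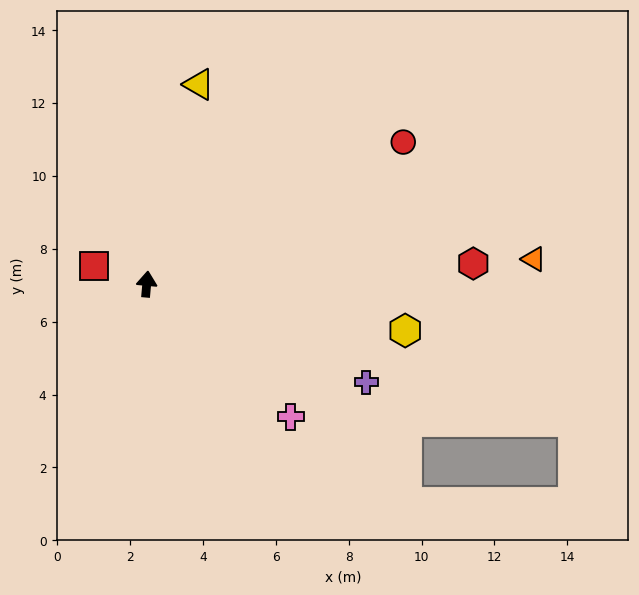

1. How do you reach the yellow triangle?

turn right 9°, forward 5.7 m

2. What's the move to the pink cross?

turn right 128°, forward 5.4 m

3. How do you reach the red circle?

turn right 56°, forward 8.0 m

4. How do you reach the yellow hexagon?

turn right 95°, forward 7.2 m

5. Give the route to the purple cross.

turn right 109°, forward 6.6 m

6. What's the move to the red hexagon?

turn right 81°, forward 9.0 m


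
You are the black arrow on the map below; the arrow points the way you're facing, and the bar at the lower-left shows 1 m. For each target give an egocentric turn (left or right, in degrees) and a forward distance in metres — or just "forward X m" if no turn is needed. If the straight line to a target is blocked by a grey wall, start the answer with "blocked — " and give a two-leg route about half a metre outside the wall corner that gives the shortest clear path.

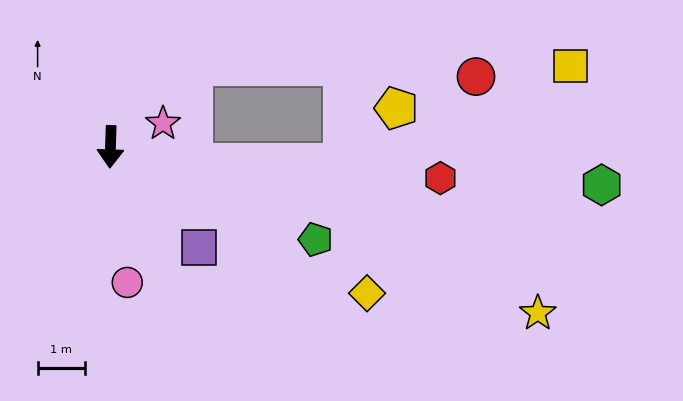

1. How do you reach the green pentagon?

turn left 68°, forward 4.8 m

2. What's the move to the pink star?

turn left 116°, forward 1.2 m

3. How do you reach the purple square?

turn left 43°, forward 2.8 m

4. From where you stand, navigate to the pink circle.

turn left 9°, forward 2.9 m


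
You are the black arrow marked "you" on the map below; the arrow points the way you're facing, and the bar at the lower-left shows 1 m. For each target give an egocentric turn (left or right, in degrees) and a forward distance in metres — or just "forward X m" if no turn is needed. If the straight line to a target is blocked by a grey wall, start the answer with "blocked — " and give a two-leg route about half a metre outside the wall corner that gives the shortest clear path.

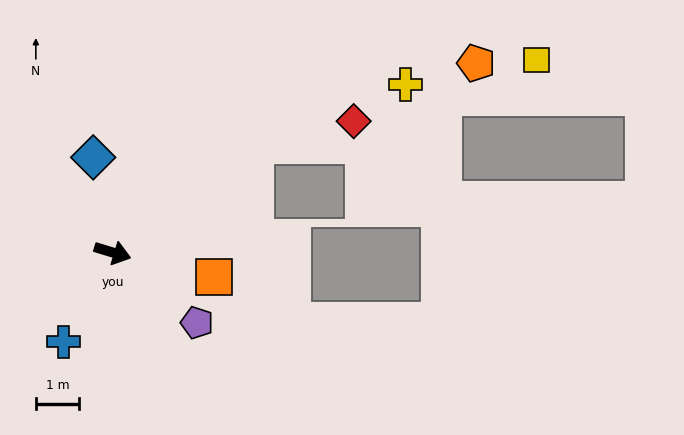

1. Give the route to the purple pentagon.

turn right 23°, forward 2.5 m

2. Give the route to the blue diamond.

turn left 118°, forward 2.2 m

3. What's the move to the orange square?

turn left 3°, forward 2.4 m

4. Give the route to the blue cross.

turn right 102°, forward 2.4 m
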